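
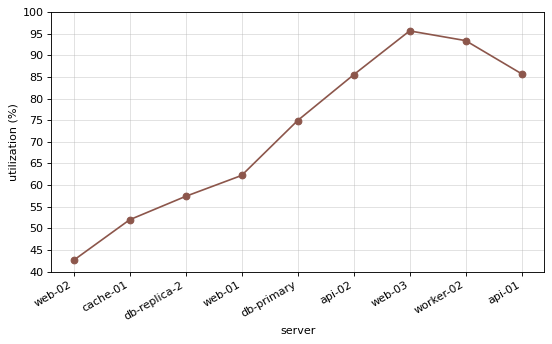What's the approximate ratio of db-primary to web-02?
db-primary ≈ 75, web-02 ≈ 45; 75/45 ≈ 1.67.

≈ 1.67×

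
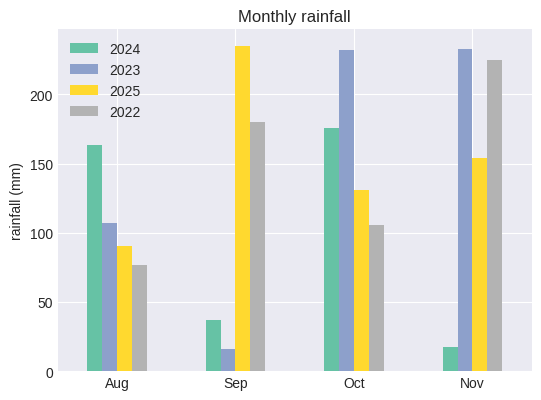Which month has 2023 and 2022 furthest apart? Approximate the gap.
Sep: 2023 ≈ 20, 2022 ≈ 180 → gap ≈ 160. Next-largest (Oct) is only ≈ 140.

Sep, ≈ 160 mm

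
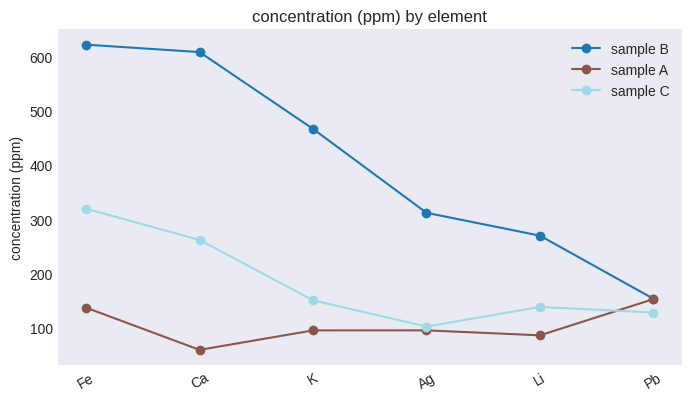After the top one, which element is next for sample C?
Top 3 for sample C: Fe ≈ 300, Ca ≈ 250, K ≈ 150.

Ca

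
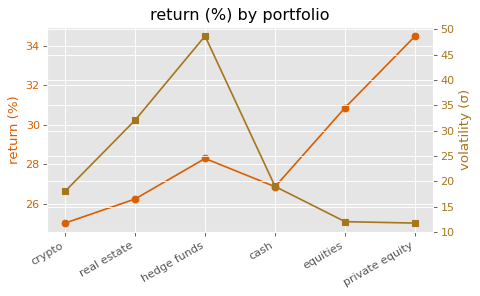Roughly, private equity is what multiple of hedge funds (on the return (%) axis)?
≈ 1.21×

private equity ≈ 34, hedge funds ≈ 28; 34/28 ≈ 1.21.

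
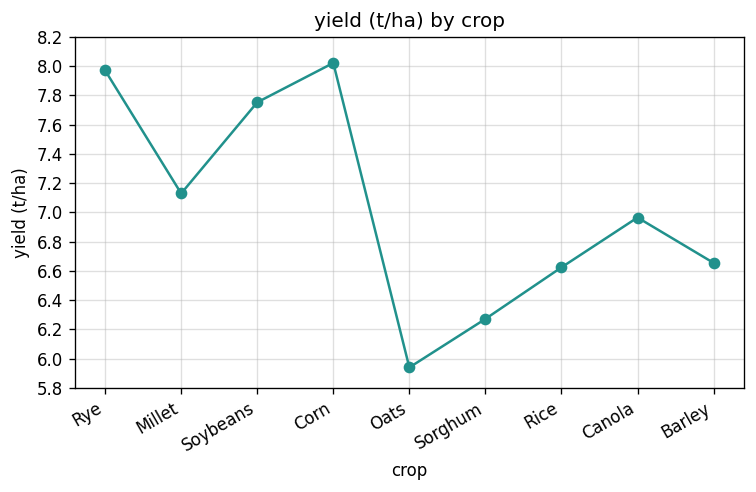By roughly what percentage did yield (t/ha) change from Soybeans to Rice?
Soybeans ≈ 7.8, Rice ≈ 6.6; (6.6 − 7.8) / 7.8 ≈ -15.4%.

≈ -15.4%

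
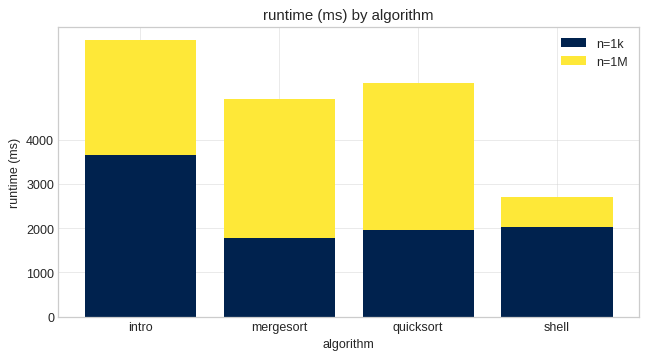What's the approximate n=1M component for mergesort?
≈ 3000

n=1M top ≈ 5000, bottom ≈ 2000; segment ≈ 3000.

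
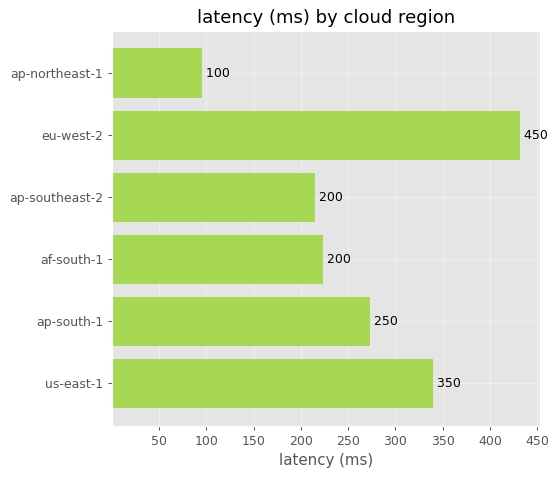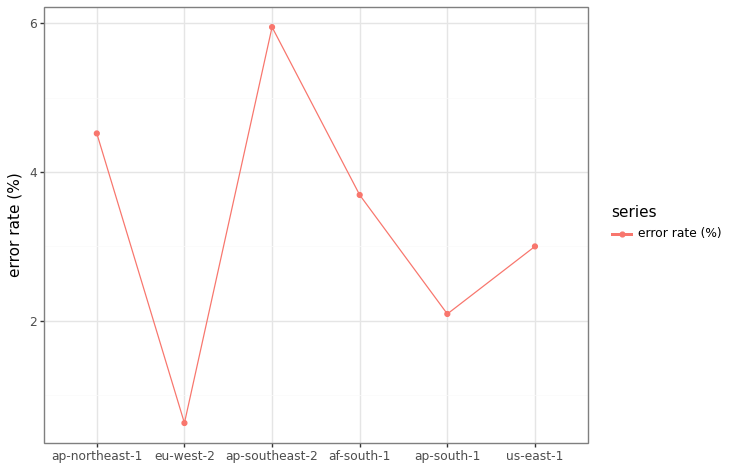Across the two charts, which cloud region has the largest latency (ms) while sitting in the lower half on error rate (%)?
eu-west-2

Chart 2 median error rate (%) ≈ 3; below-median cloud regions: eu-west-2, ap-south-1, us-east-1. Among those, eu-west-2 has the highest latency (ms) (≈ 450).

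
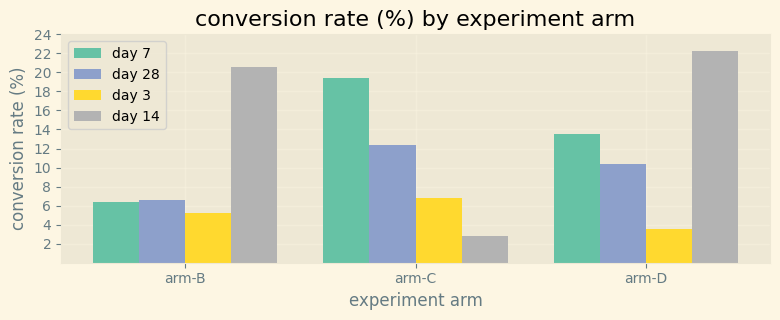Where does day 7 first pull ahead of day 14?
arm-C

arm-B: day 7 ≈ 6 vs day 14 ≈ 20 (not yet); arm-C: day 7 ≈ 20 vs day 14 ≈ 2 (first crossover).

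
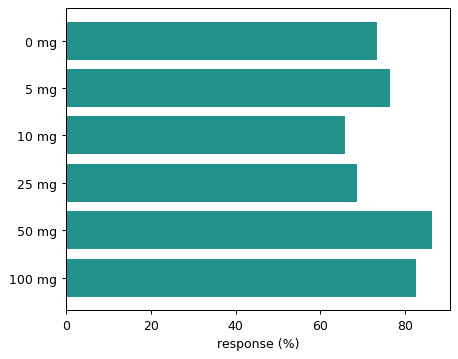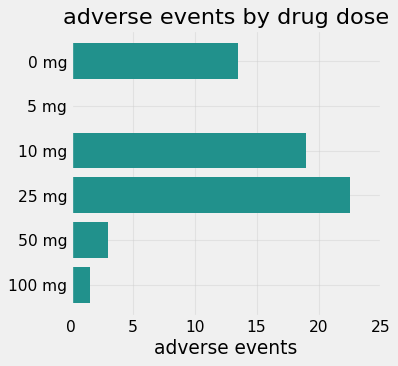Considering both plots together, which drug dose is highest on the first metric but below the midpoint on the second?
50 mg

Chart 2 median adverse events ≈ 10; below-median drug doses: 5 mg, 50 mg, 100 mg. Among those, 50 mg has the highest response (%) (≈ 90).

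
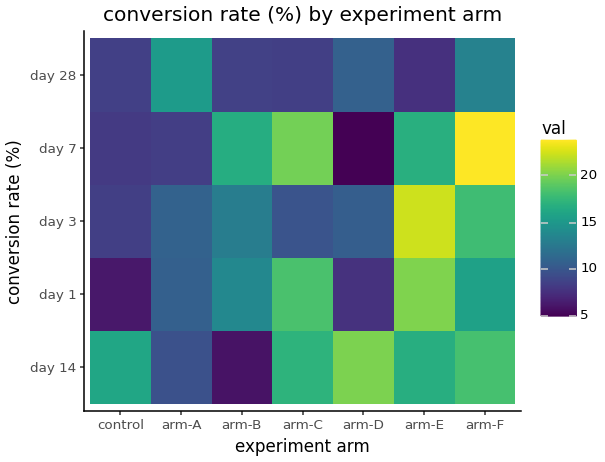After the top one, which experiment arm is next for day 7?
arm-C

Top 3 for day 7: arm-F ≈ 24, arm-C ≈ 20, arm-E ≈ 16.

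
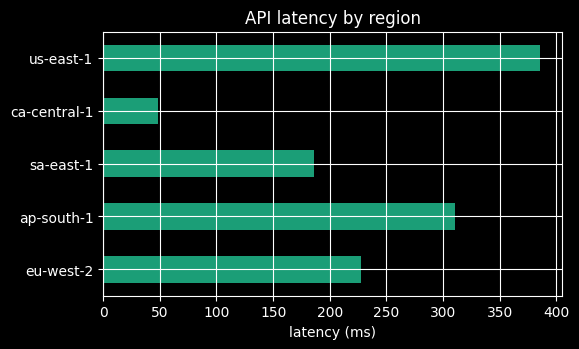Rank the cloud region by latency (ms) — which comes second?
Top 3: us-east-1 ≈ 400, ap-south-1 ≈ 300, eu-west-2 ≈ 250.

ap-south-1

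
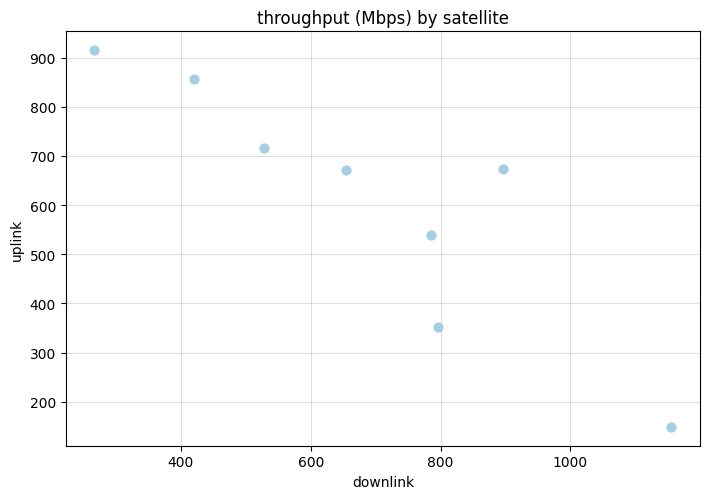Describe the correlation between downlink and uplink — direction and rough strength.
Points are negatively correlated; strong (|r| ≈ 0.9).

negative, strong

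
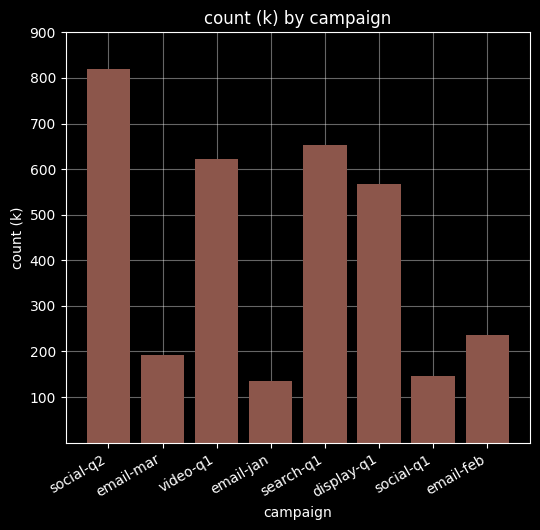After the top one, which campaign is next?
Top 3: social-q2 ≈ 800, search-q1 ≈ 700, video-q1 ≈ 600.

search-q1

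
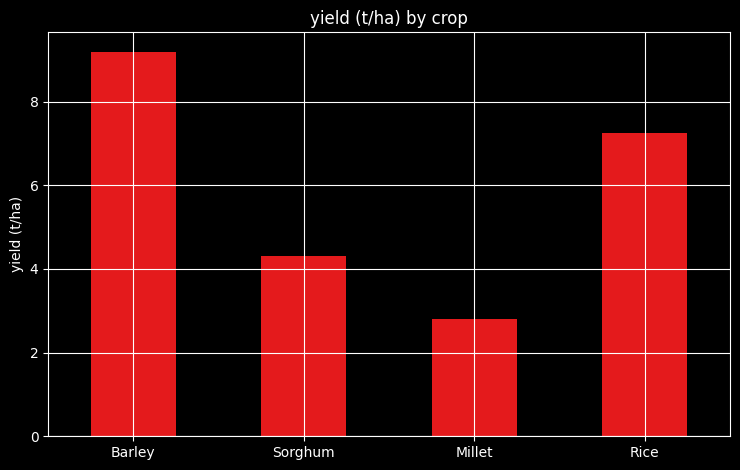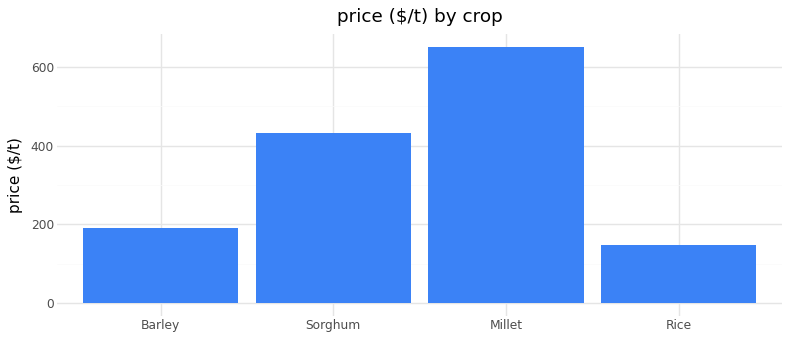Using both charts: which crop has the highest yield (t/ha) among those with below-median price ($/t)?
Chart 2 median price ($/t) ≈ 300; below-median crops: Barley, Rice. Among those, Barley has the highest yield (t/ha) (≈ 9).

Barley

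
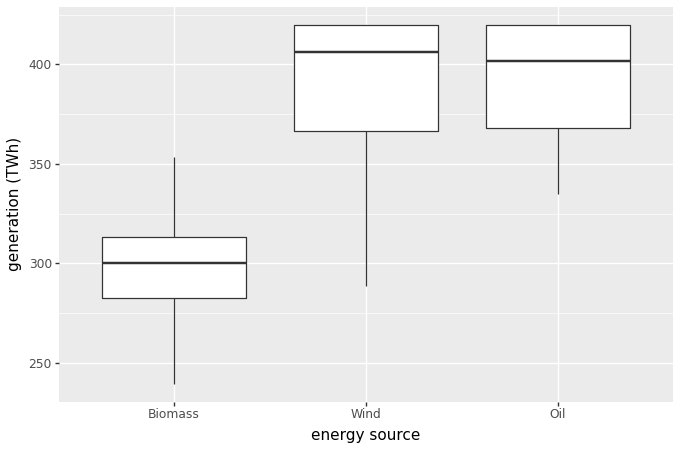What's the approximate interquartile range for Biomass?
Q3 ≈ 310, Q1 ≈ 280; IQR ≈ 30.

≈ 30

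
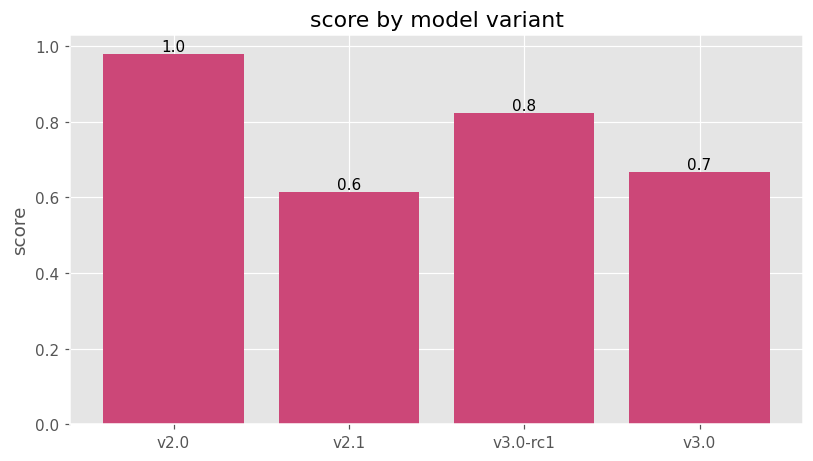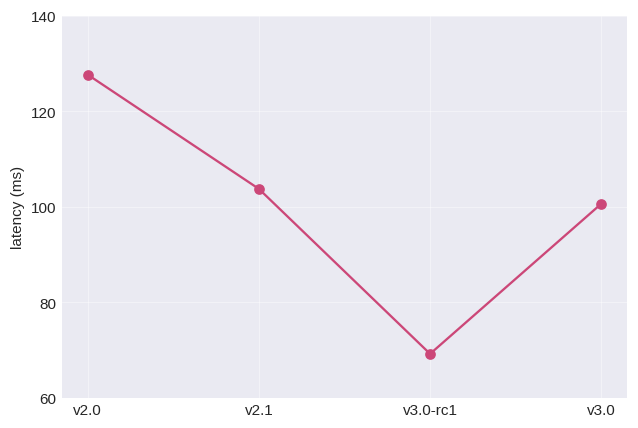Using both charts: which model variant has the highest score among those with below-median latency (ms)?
v3.0-rc1

Chart 2 median latency (ms) ≈ 100; below-median model variants: v3.0-rc1, v3.0. Among those, v3.0-rc1 has the highest score (≈ 0.8).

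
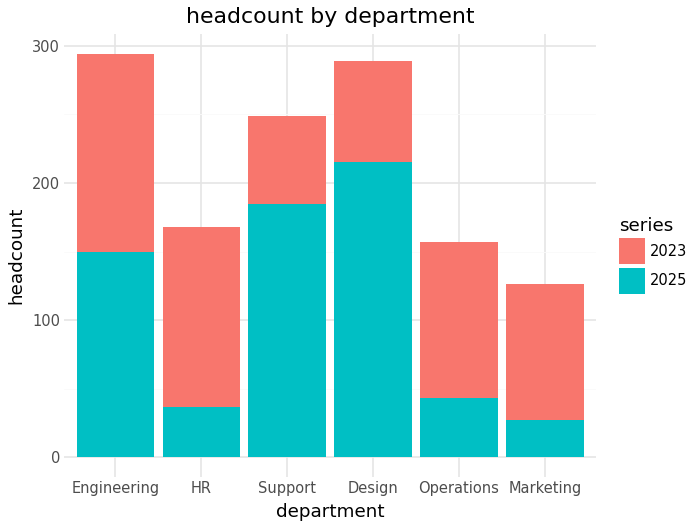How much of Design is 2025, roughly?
≈ 225

2025 top ≈ 225, bottom ≈ 0; segment ≈ 225.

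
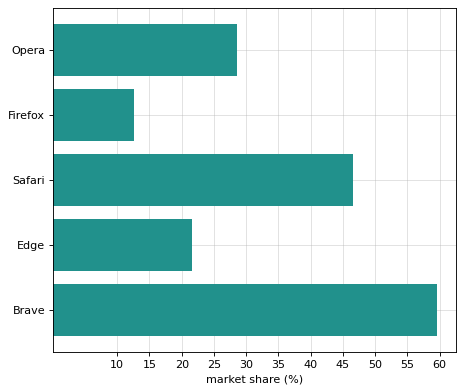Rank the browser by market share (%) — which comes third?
Top 4: Brave ≈ 60, Safari ≈ 45, Opera ≈ 30, Edge ≈ 20.

Opera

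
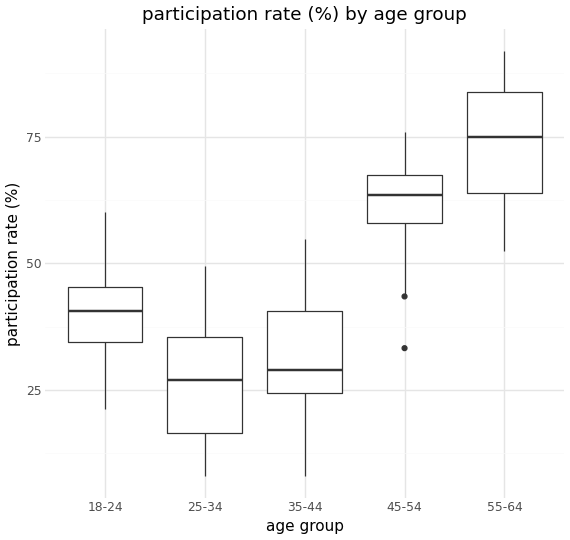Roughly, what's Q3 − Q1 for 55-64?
Q3 ≈ 85, Q1 ≈ 65; IQR ≈ 20.

≈ 20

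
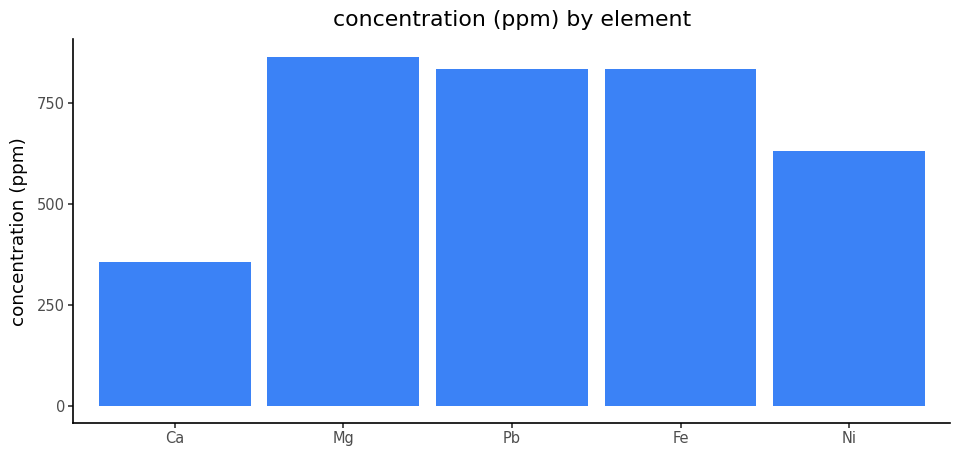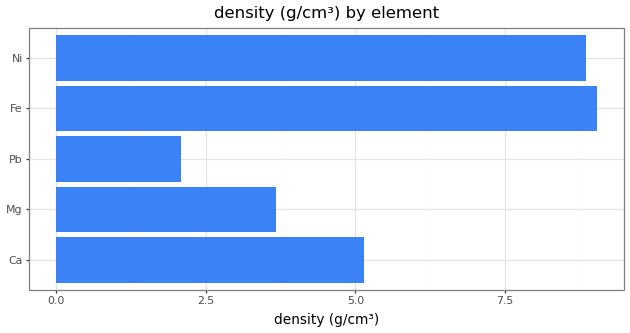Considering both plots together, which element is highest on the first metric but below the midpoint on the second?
Mg

Chart 2 median density (g/cm³) ≈ 5; below-median elements: Mg, Pb. Among those, Mg has the highest concentration (ppm) (≈ 900).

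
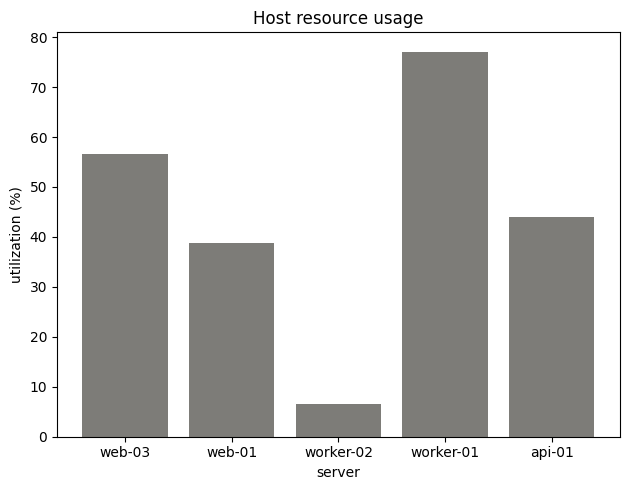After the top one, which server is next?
web-03

Top 3: worker-01 ≈ 80, web-03 ≈ 60, api-01 ≈ 40.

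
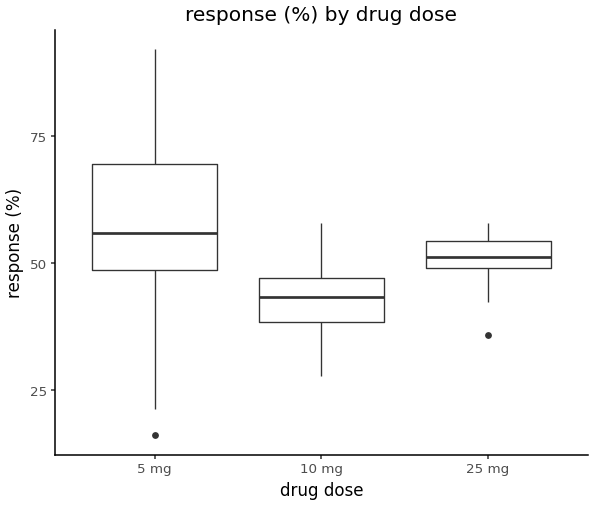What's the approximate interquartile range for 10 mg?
≈ 10

Q3 ≈ 48, Q1 ≈ 38; IQR ≈ 10.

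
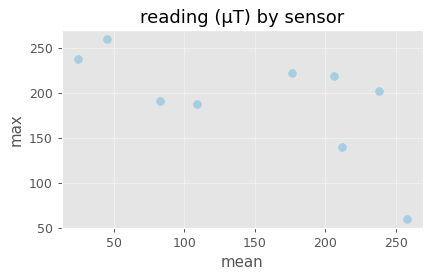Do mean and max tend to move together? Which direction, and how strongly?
Points are negatively correlated; moderate (|r| ≈ 0.6).

negative, moderate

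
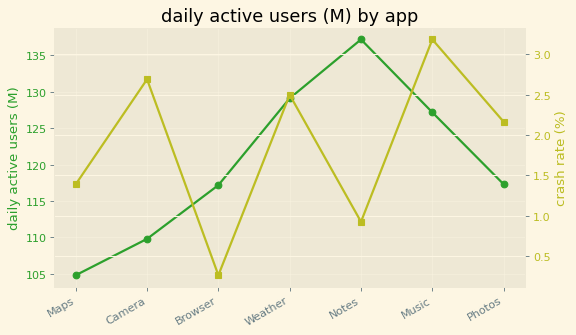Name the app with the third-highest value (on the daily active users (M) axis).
Music

Top 4 (on the daily active users (M) axis): Notes ≈ 135, Weather ≈ 130, Music ≈ 125, Photos ≈ 115.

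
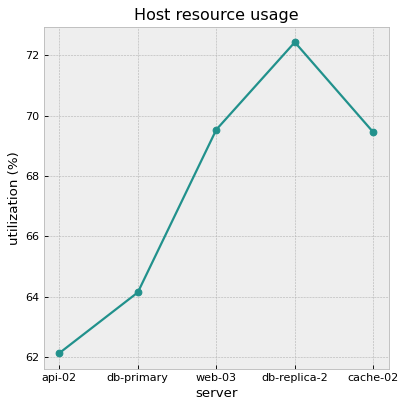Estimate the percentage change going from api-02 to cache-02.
≈ +11.3%

api-02 ≈ 62, cache-02 ≈ 69; (69 − 62) / 62 ≈ +11.3%.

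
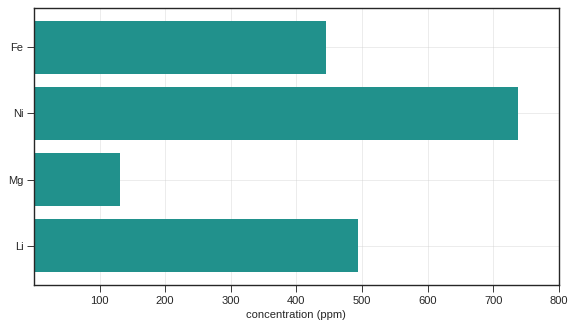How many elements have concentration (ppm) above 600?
Above 600: Ni.

1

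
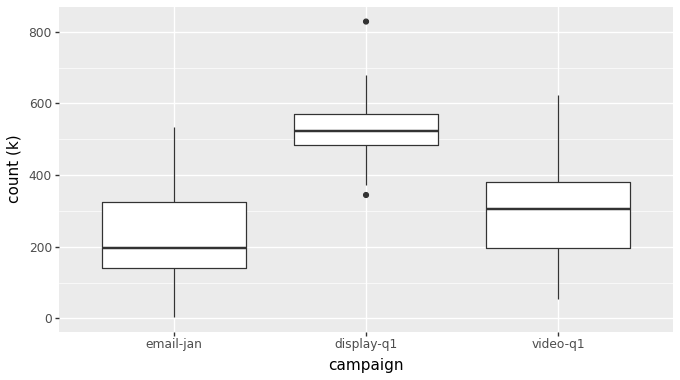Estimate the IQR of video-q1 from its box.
≈ 180

Q3 ≈ 380, Q1 ≈ 200; IQR ≈ 180.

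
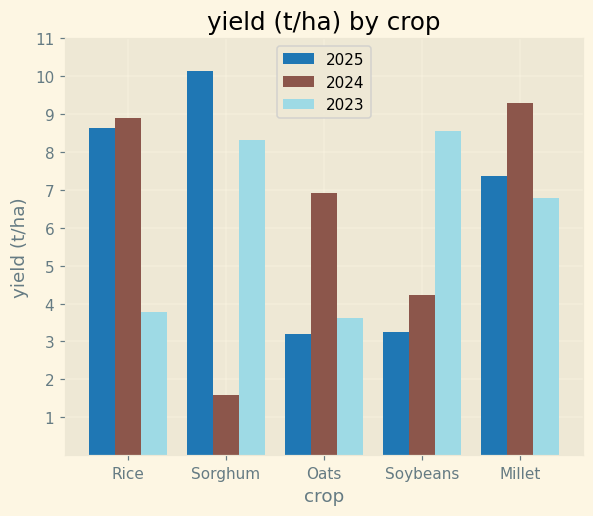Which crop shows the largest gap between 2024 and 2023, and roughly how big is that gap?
Sorghum, ≈ 6 t/ha

Sorghum: 2024 ≈ 2, 2023 ≈ 8 → gap ≈ 6. Next-largest (Rice) is only ≈ 5.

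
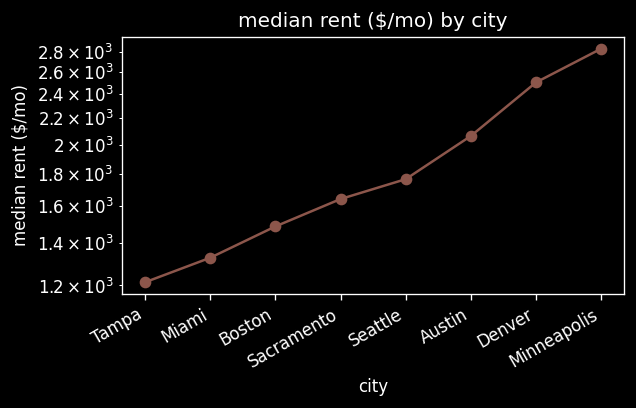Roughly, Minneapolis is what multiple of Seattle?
Minneapolis ≈ 2800, Seattle ≈ 1800; 2800/1800 ≈ 1.56.

≈ 1.56×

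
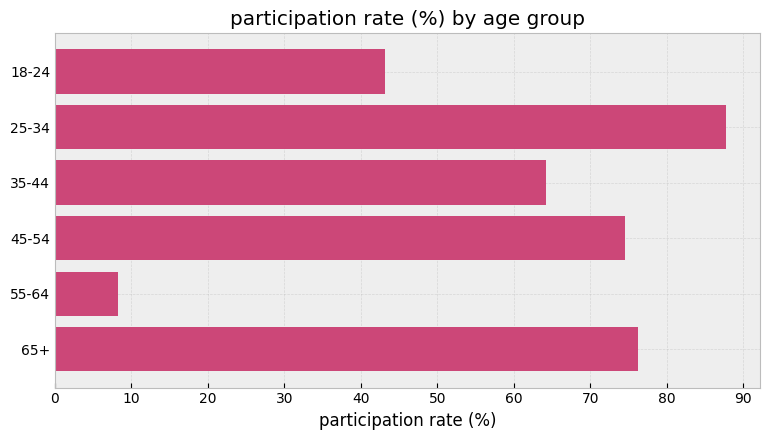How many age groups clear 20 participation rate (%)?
Above 20: 18-24, 25-34, 35-44, 45-54, 65+.

5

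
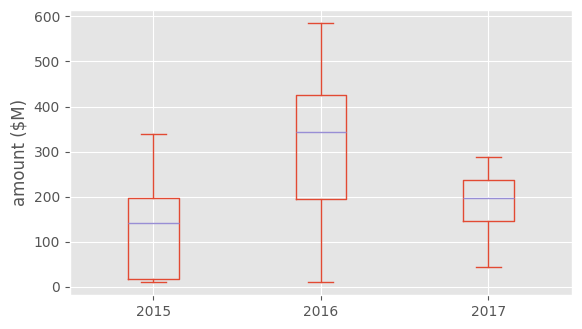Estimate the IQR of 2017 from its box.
Q3 ≈ 240, Q1 ≈ 140; IQR ≈ 100.

≈ 100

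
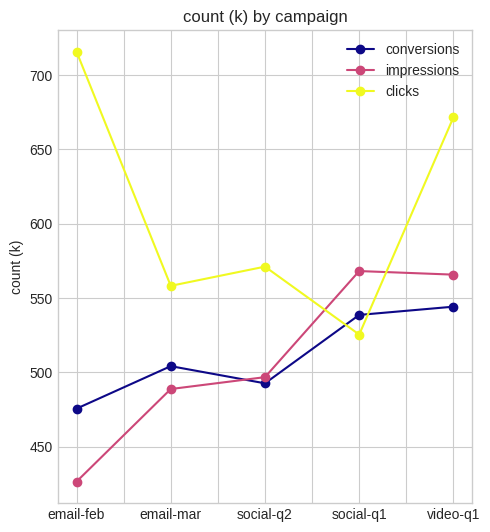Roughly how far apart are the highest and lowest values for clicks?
Max email-feb ≈ 725, min social-q1 ≈ 525; range ≈ 200.

≈ 200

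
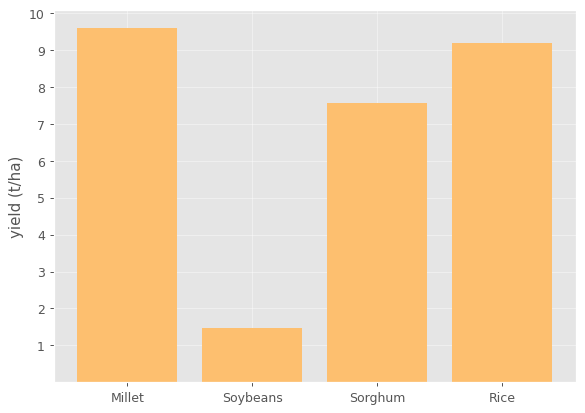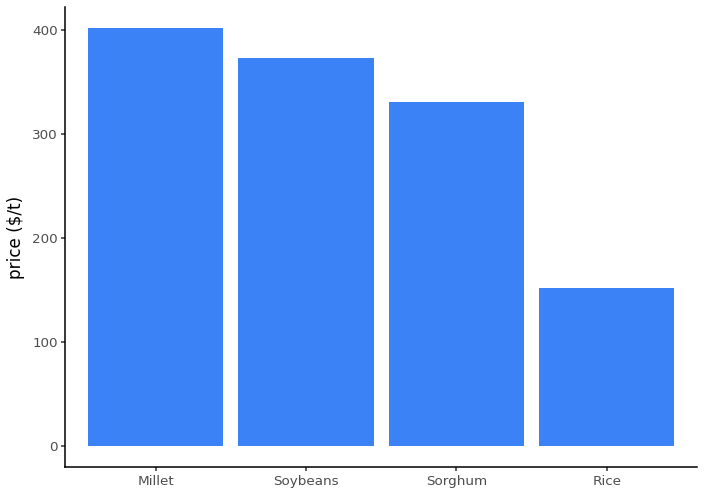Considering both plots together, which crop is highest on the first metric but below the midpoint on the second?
Chart 2 median price ($/t) ≈ 350; below-median crops: Sorghum, Rice. Among those, Rice has the highest yield (t/ha) (≈ 9).

Rice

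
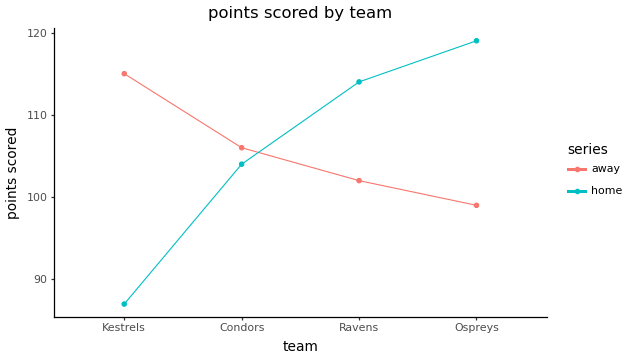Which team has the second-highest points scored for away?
Condors

Top 3 for away: Kestrels ≈ 115, Condors ≈ 105, Ravens ≈ 100.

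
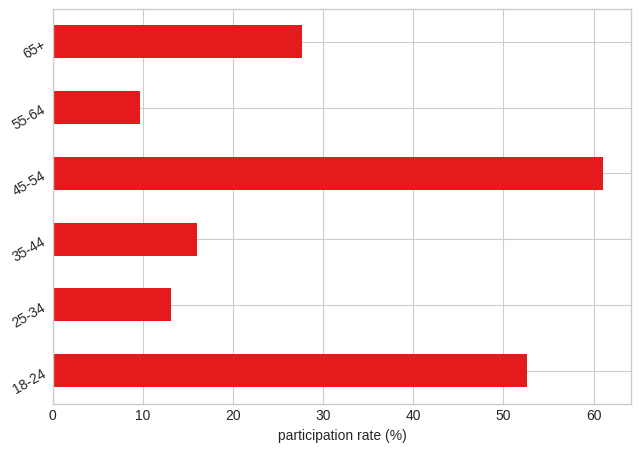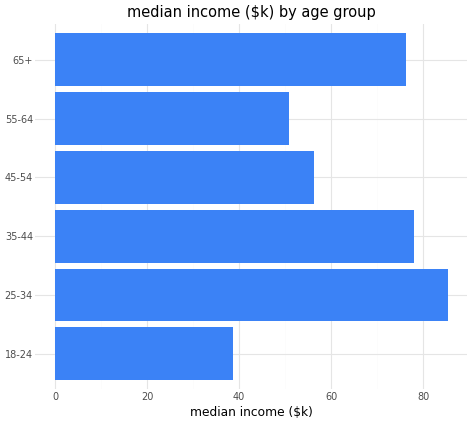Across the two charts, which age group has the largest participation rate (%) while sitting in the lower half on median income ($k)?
45-54

Chart 2 median median income ($k) ≈ 70; below-median age groups: 18-24, 45-54, 55-64. Among those, 45-54 has the highest participation rate (%) (≈ 60).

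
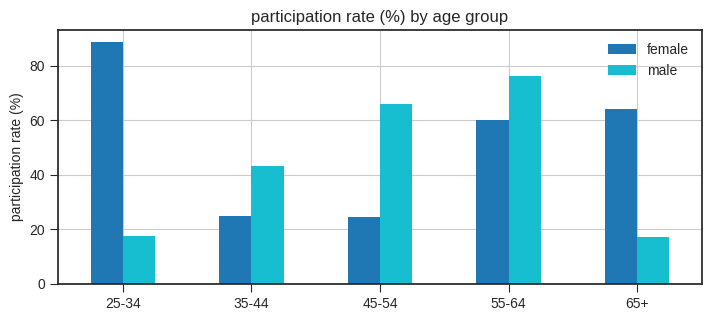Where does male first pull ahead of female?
25-34: male ≈ 20 vs female ≈ 90 (not yet); 35-44: male ≈ 40 vs female ≈ 20 (first crossover).

35-44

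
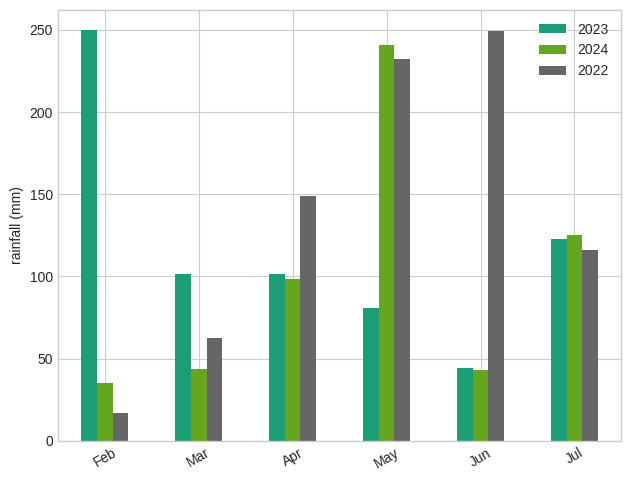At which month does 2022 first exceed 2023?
Mar: 2022 ≈ 50 vs 2023 ≈ 100 (not yet); Apr: 2022 ≈ 150 vs 2023 ≈ 100 (first crossover).

Apr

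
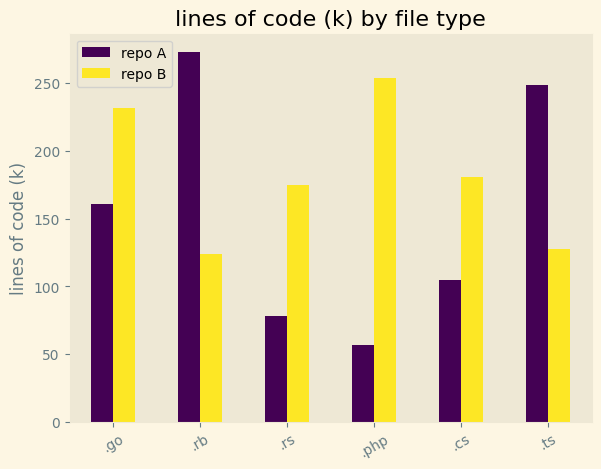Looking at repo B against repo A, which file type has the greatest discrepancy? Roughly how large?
.php, ≈ 200 k

.php: repo B ≈ 250, repo A ≈ 50 → gap ≈ 200. Next-largest (.rb) is only ≈ 150.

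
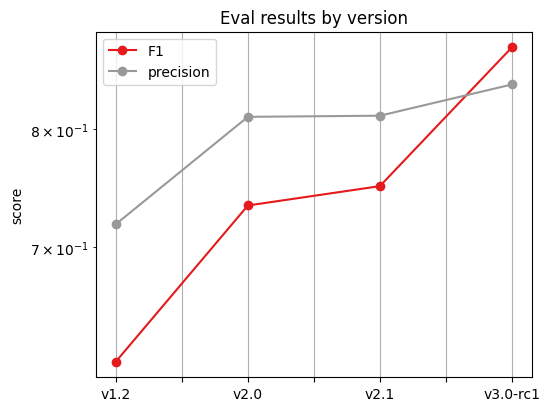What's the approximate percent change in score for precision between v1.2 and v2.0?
v1.2 ≈ 0.70, v2.0 ≈ 0.80; (0.80 − 0.70) / 0.70 ≈ +14.3%.

≈ +14.3%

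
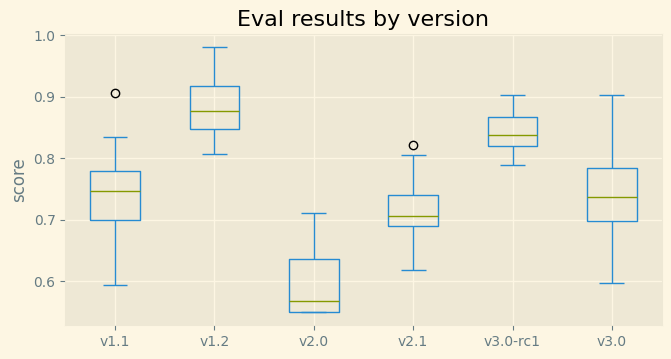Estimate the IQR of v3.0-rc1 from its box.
Q3 ≈ 0.85, Q1 ≈ 0.80; IQR ≈ 0.05.

≈ 0.05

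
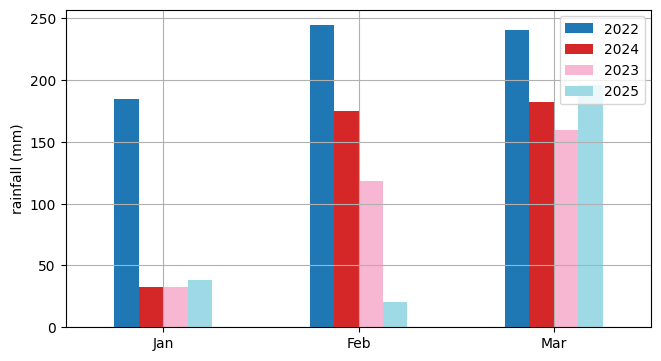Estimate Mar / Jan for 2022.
≈ 1.43×

Mar ≈ 250, Jan ≈ 175; 250/175 ≈ 1.43.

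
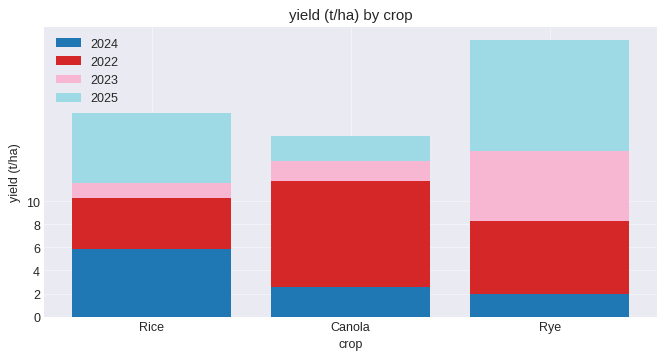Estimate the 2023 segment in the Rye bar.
≈ 6

2023 top ≈ 14, bottom ≈ 8; segment ≈ 6.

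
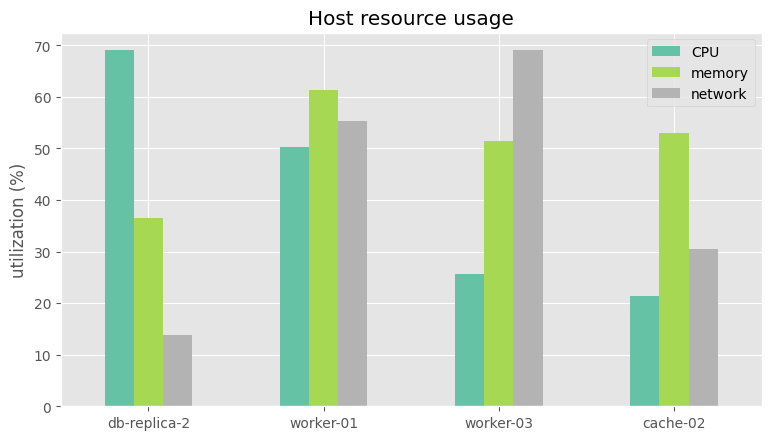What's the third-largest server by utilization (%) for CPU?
worker-03

Top 4 for CPU: db-replica-2 ≈ 70, worker-01 ≈ 50, worker-03 ≈ 30, cache-02 ≈ 20.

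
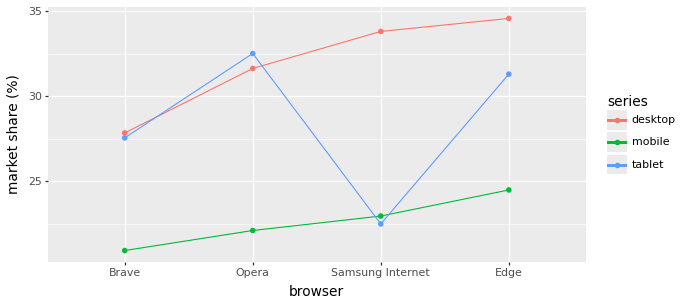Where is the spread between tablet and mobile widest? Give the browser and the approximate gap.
Opera, ≈ 10 %

Opera: tablet ≈ 32, mobile ≈ 22 → gap ≈ 10. Next-largest (Edge) is only ≈ 8.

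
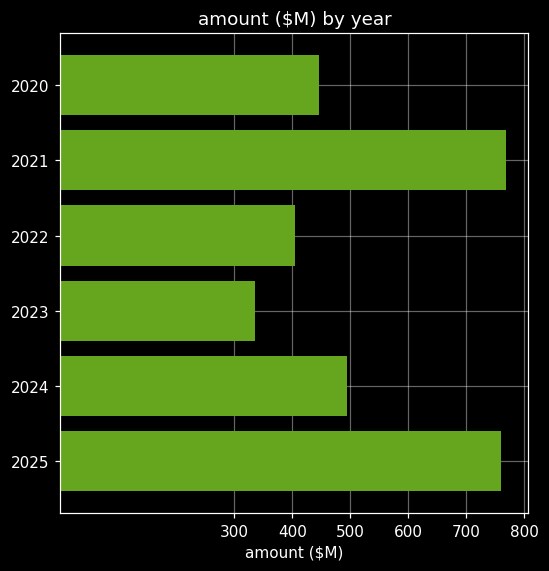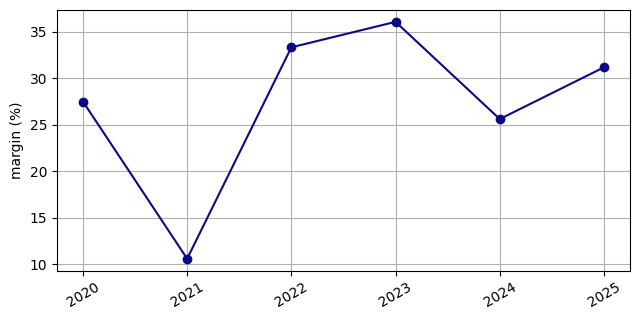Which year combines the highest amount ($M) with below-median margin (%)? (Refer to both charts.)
Chart 2 median margin (%) ≈ 30; below-median years: 2020, 2021, 2024. Among those, 2021 has the highest amount ($M) (≈ 800).

2021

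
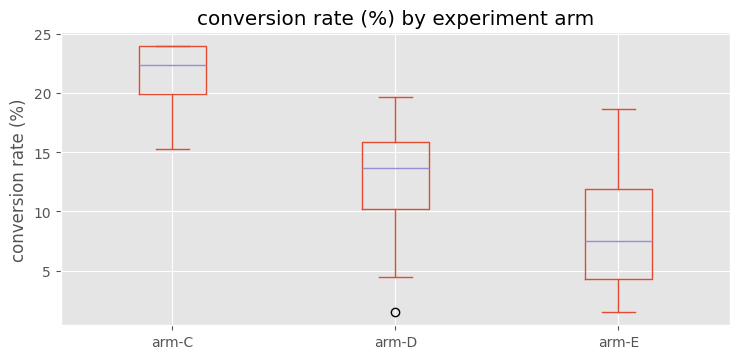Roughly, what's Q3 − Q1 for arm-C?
Q3 ≈ 24, Q1 ≈ 20; IQR ≈ 4.

≈ 4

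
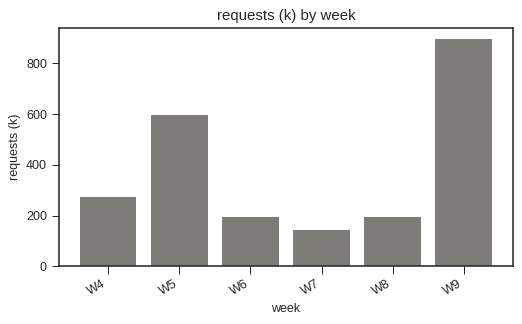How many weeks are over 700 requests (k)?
1

Above 700: W9.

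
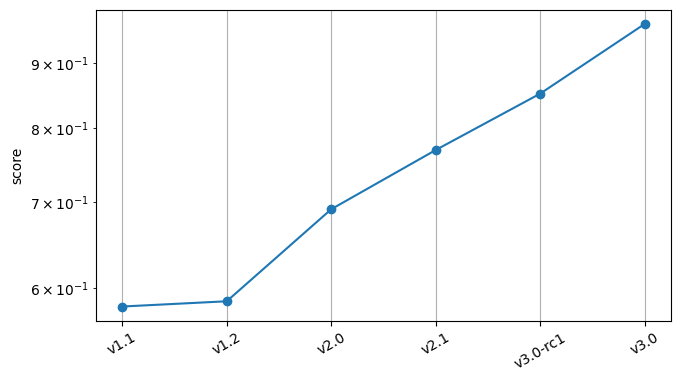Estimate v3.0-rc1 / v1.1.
v3.0-rc1 ≈ 0.85, v1.1 ≈ 0.60; 0.85/0.60 ≈ 1.42.

≈ 1.42×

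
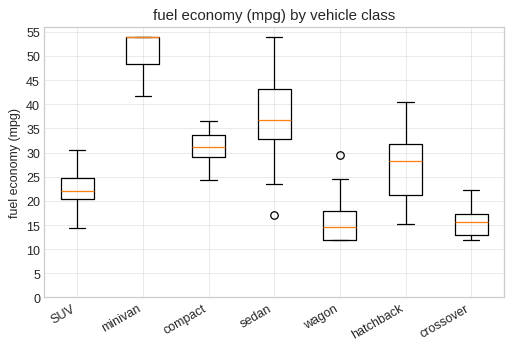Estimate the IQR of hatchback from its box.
≈ 10

Q3 ≈ 30, Q1 ≈ 20; IQR ≈ 10.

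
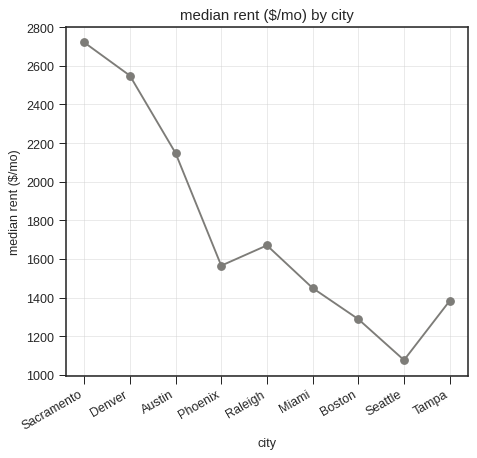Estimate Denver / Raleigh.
≈ 1.62×

Denver ≈ 2600, Raleigh ≈ 1600; 2600/1600 ≈ 1.62.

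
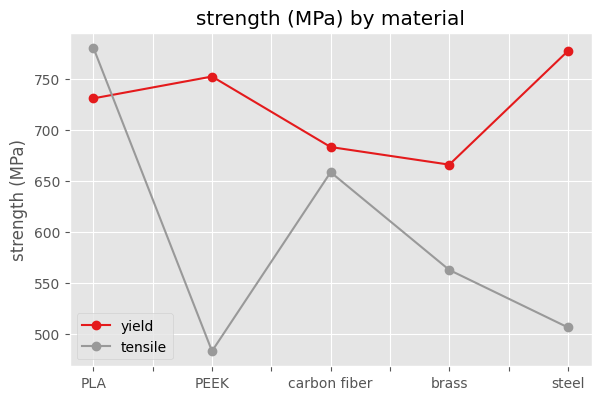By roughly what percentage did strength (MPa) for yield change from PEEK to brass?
≈ -10%

PEEK ≈ 750, brass ≈ 675; (675 − 750) / 750 ≈ -10%.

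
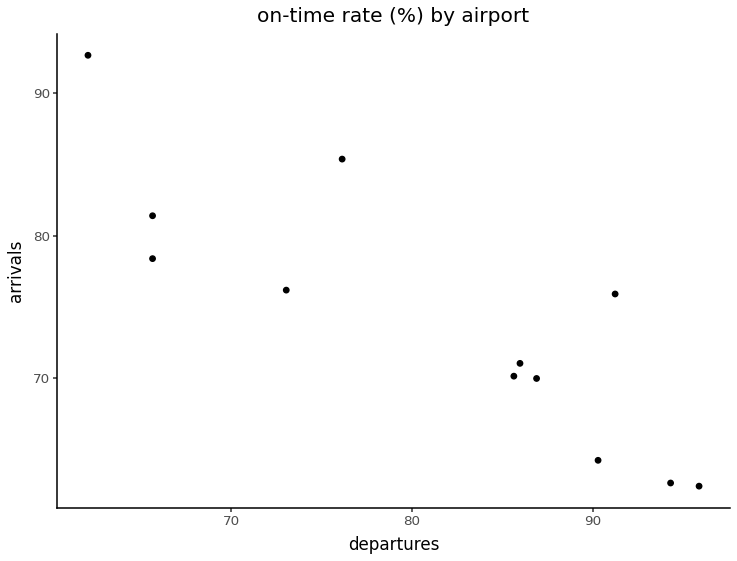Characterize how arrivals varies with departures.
Points are negatively correlated; strong (|r| ≈ 0.9).

negative, strong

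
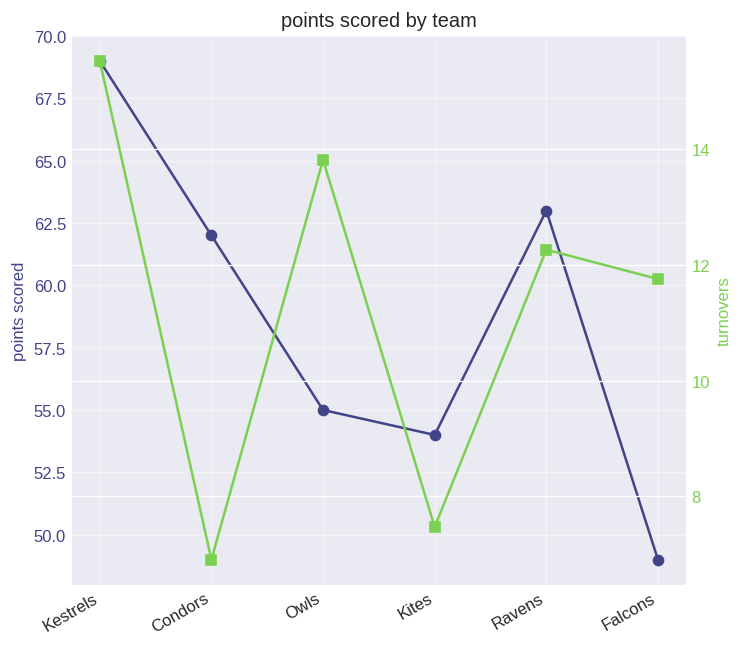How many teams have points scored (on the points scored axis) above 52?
5

Above 52: Kestrels, Condors, Owls, Kites, Ravens.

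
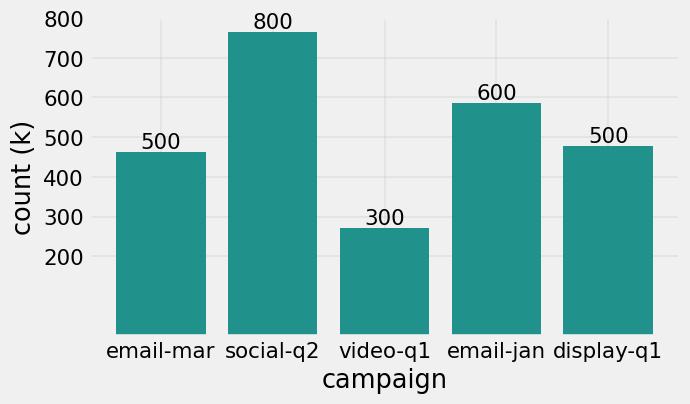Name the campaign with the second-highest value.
email-jan

Top 3: social-q2 ≈ 800, email-jan ≈ 600, display-q1 ≈ 500.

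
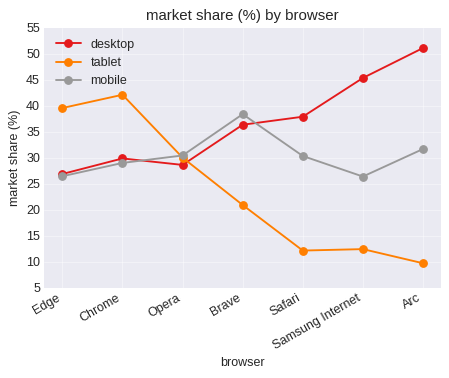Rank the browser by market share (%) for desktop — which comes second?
Samsung Internet

Top 3 for desktop: Arc ≈ 50, Samsung Internet ≈ 45, Safari ≈ 40.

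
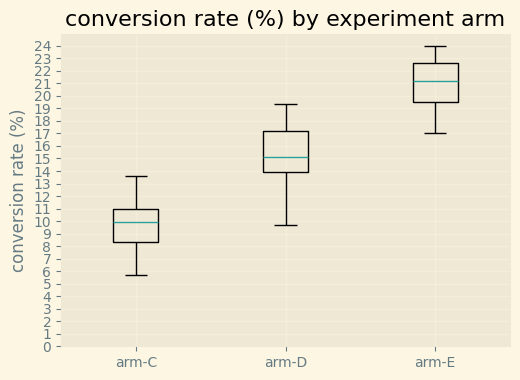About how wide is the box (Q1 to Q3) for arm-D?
Q3 ≈ 17, Q1 ≈ 14; IQR ≈ 3.

≈ 3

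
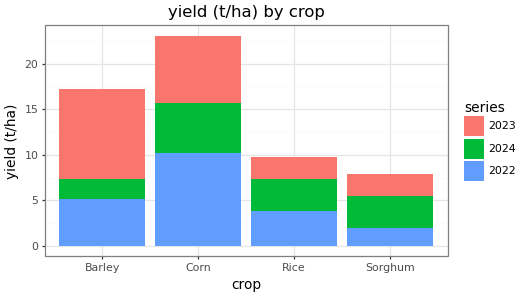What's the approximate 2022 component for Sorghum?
2022 top ≈ 2, bottom ≈ 0; segment ≈ 2.

≈ 2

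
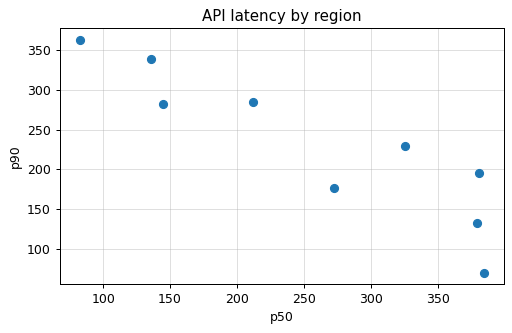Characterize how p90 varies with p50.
negative, strong

Points are negatively correlated; strong (|r| ≈ 0.9).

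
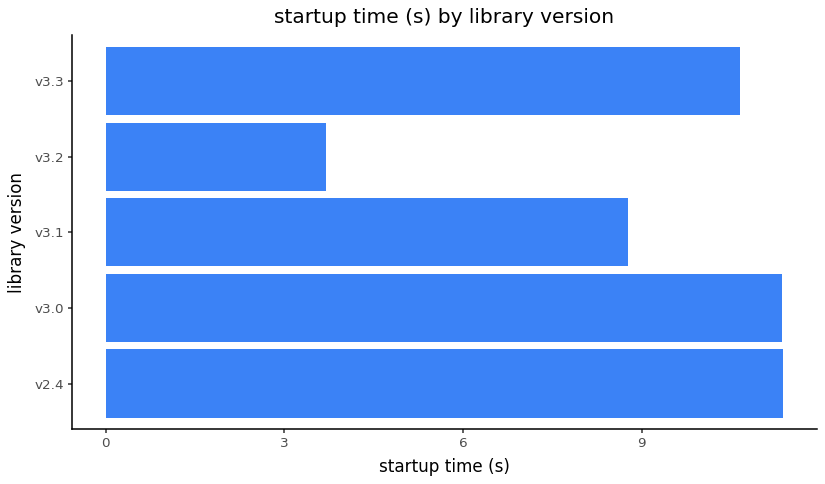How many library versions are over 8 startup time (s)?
Above 8: v2.4, v3.0, v3.1, v3.3.

4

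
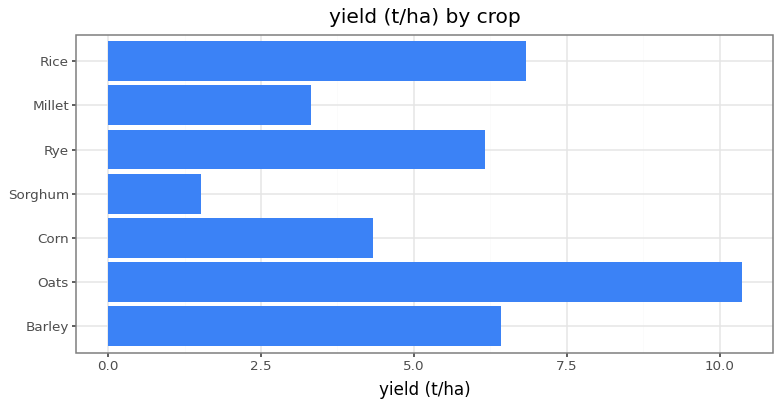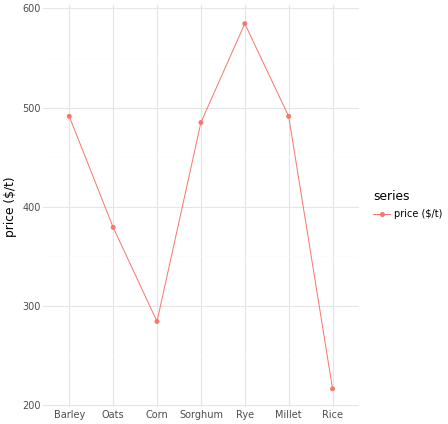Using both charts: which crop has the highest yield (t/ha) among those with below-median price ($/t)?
Chart 2 median price ($/t) ≈ 500; below-median crops: Oats, Corn, Rice. Among those, Oats has the highest yield (t/ha) (≈ 10).

Oats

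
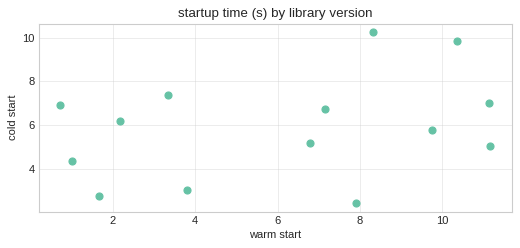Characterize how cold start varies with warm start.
Points are positively correlated; weak (|r| ≈ 0.3).

positive, weak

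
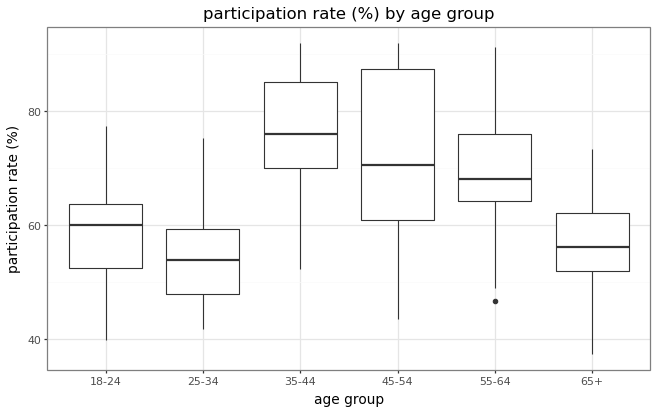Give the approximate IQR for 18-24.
≈ 12

Q3 ≈ 64, Q1 ≈ 52; IQR ≈ 12.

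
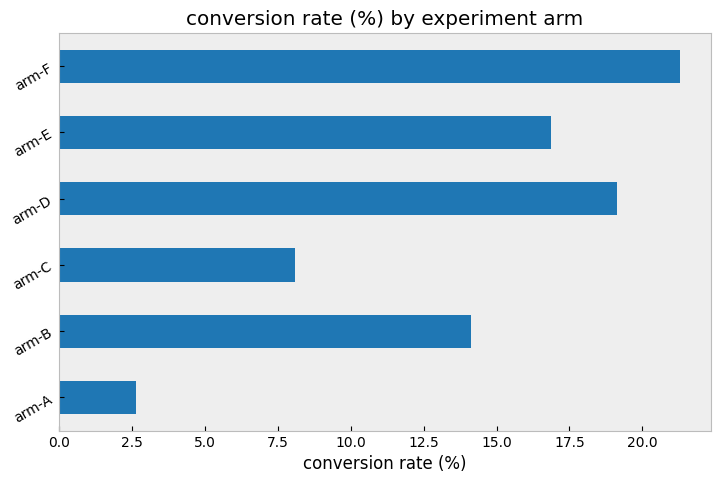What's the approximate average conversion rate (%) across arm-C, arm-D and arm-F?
≈ 17

(8 + 20 + 22) / 3 ≈ 17.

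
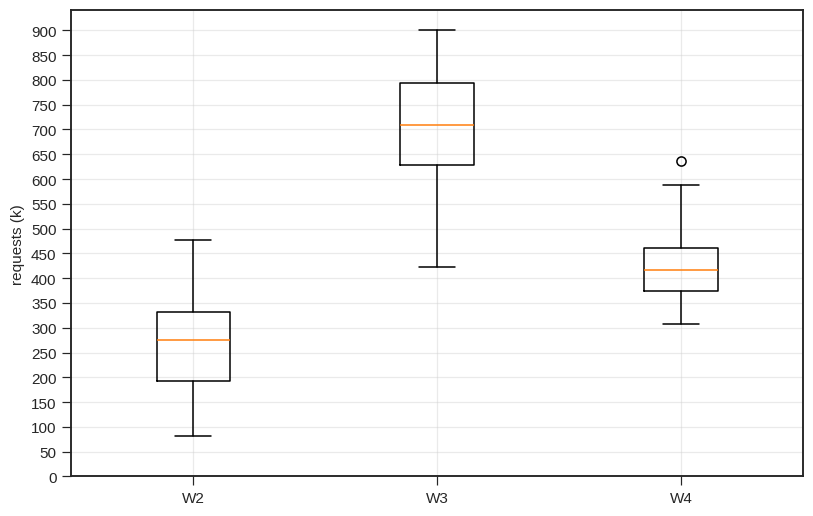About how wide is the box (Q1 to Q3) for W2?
Q3 ≈ 350, Q1 ≈ 200; IQR ≈ 150.

≈ 150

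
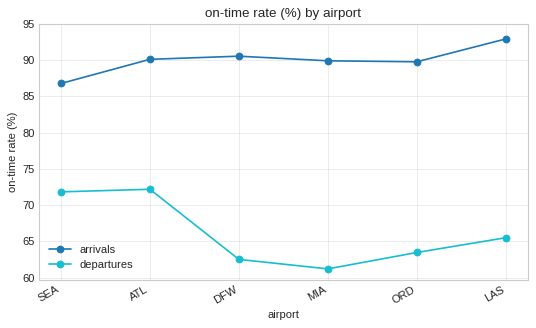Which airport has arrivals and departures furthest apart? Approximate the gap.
MIA: arrivals ≈ 90, departures ≈ 60 → gap ≈ 30. Next-largest (DFW) is only ≈ 25.

MIA, ≈ 30 %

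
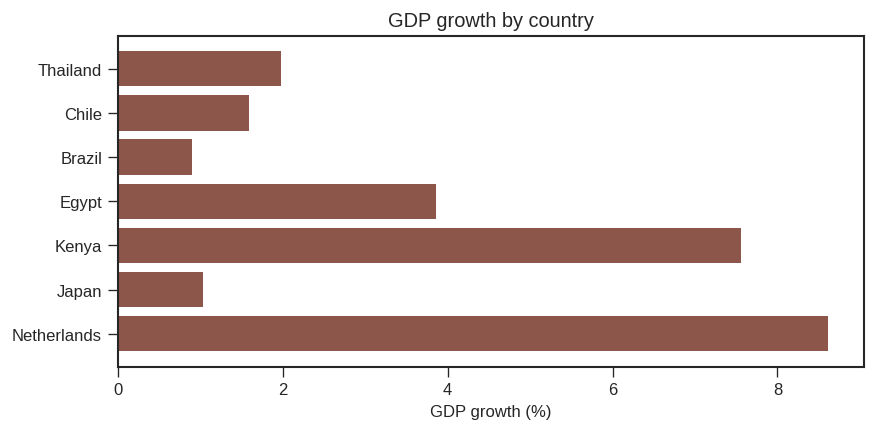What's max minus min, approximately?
≈ 8

Max Netherlands ≈ 9, min Brazil ≈ 1; range ≈ 8.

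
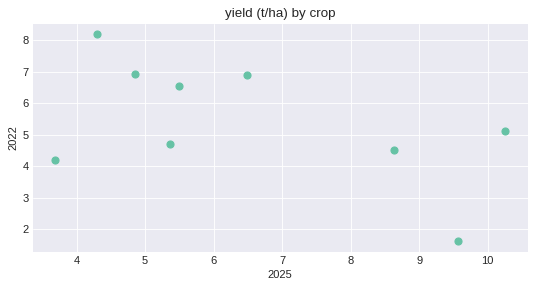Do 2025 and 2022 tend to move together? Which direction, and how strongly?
negative, moderate

Points are negatively correlated; moderate (|r| ≈ 0.5).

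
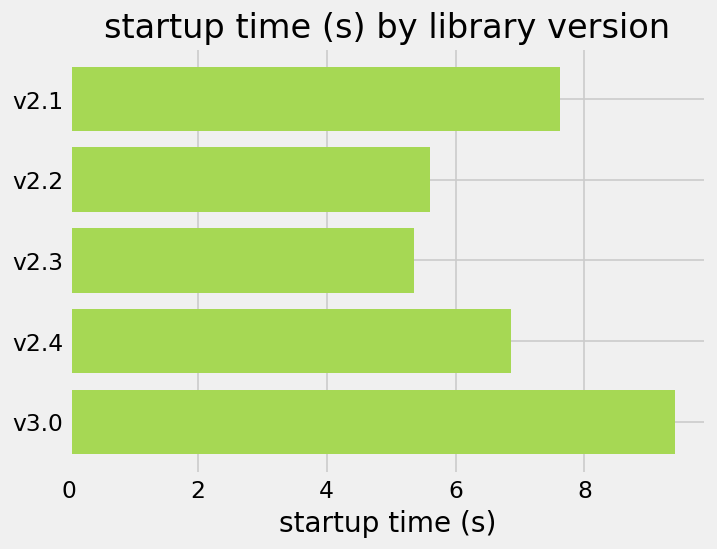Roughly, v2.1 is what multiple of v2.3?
≈ 1.6×

v2.1 ≈ 8, v2.3 ≈ 5; 8/5 ≈ 1.6.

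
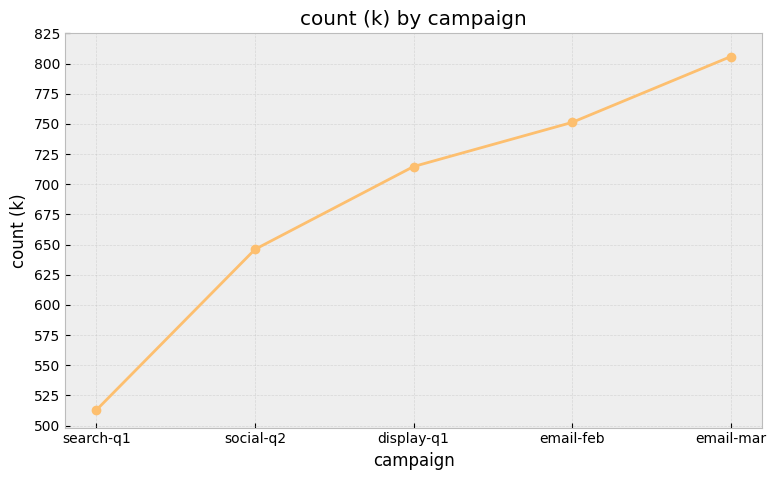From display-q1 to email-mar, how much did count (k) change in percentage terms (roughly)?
display-q1 ≈ 725, email-mar ≈ 800; (800 − 725) / 725 ≈ +10.3%.

≈ +10.3%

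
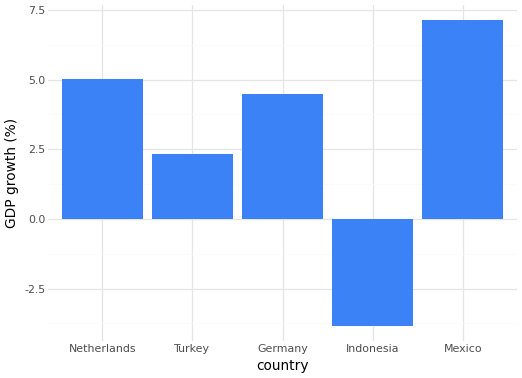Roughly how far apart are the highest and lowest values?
≈ 11

Max Mexico ≈ 7, min Indonesia ≈ -4; range ≈ 11.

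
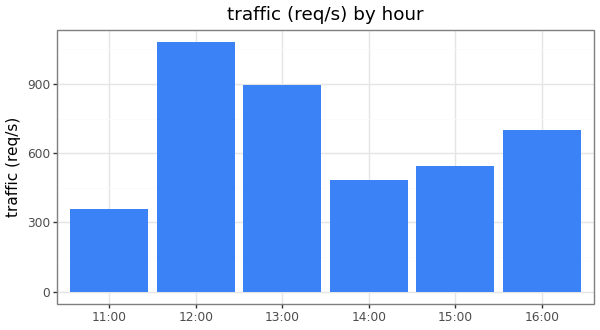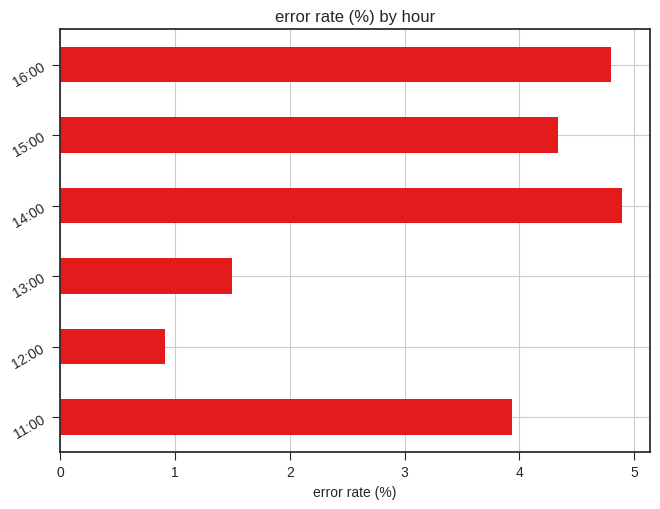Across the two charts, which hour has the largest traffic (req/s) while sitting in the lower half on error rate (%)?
12:00

Chart 2 median error rate (%) ≈ 4; below-median hours: 11:00, 12:00, 13:00. Among those, 12:00 has the highest traffic (req/s) (≈ 1100).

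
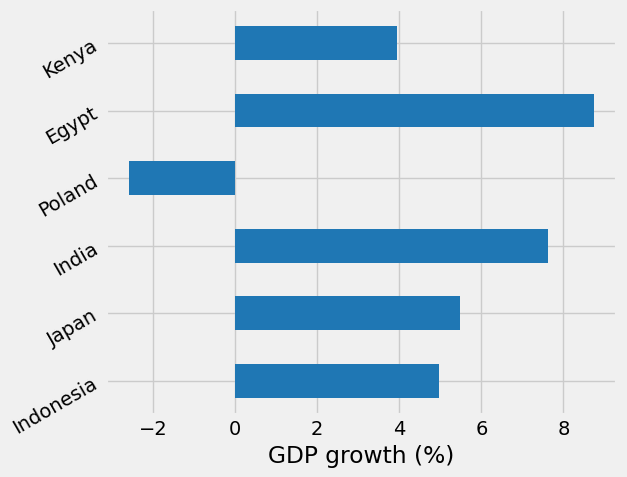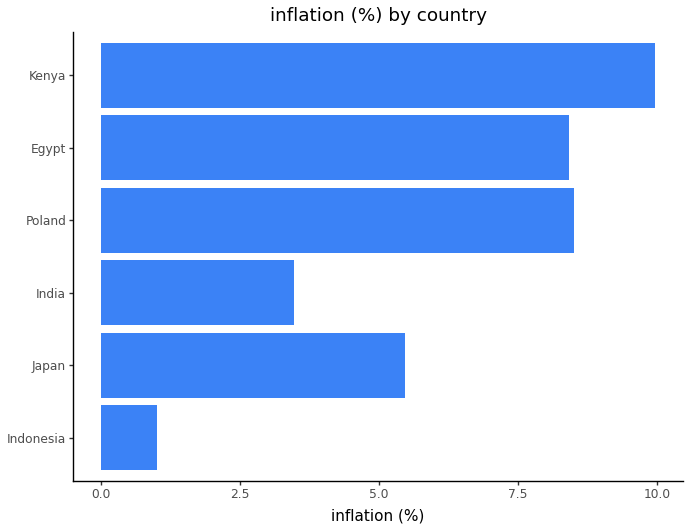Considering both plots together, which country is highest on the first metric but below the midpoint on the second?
India

Chart 2 median inflation (%) ≈ 7; below-median countries: Indonesia, Japan, India. Among those, India has the highest GDP growth (%) (≈ 8).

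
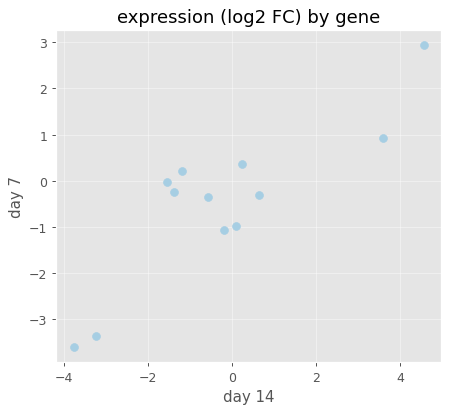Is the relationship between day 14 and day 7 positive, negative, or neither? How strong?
positive, strong

Points are positively correlated; strong (|r| ≈ 0.9).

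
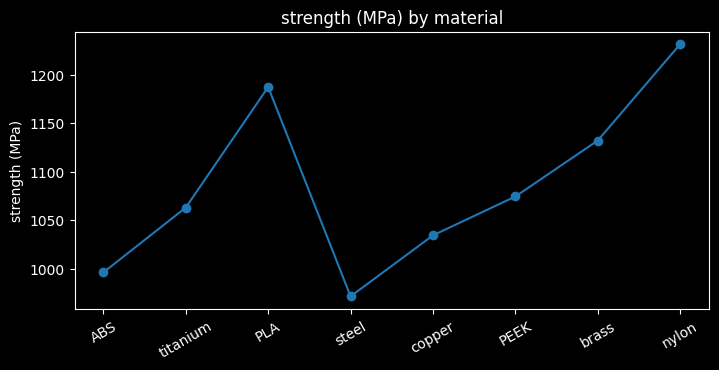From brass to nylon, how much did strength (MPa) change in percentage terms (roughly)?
brass ≈ 1125, nylon ≈ 1225; (1225 − 1125) / 1125 ≈ +8.9%.

≈ +8.9%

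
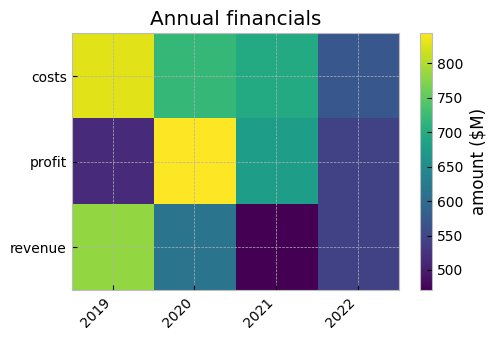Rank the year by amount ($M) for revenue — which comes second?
2020

Top 3 for revenue: 2019 ≈ 800, 2020 ≈ 600, 2022 ≈ 550.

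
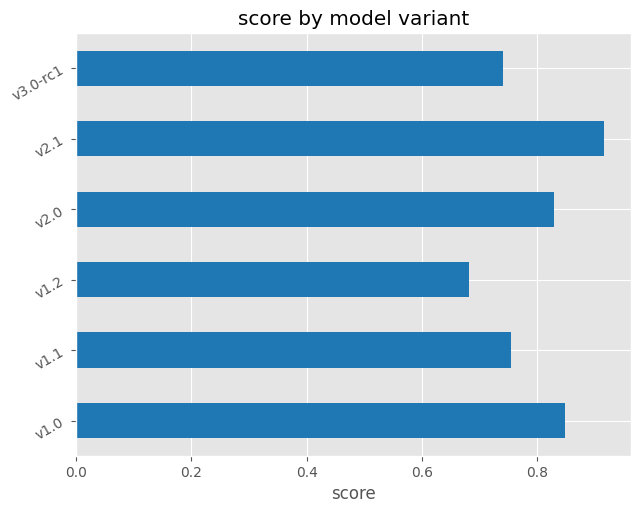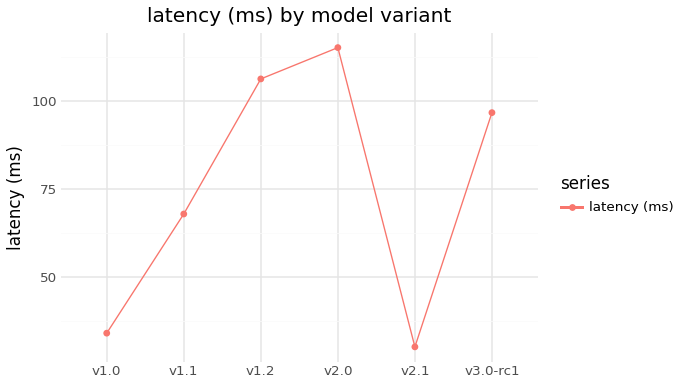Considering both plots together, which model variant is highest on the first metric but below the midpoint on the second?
v2.1

Chart 2 median latency (ms) ≈ 80; below-median model variants: v1.0, v1.1, v2.1. Among those, v2.1 has the highest score (≈ 0.9).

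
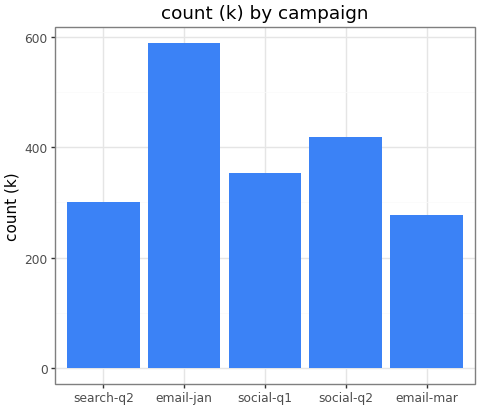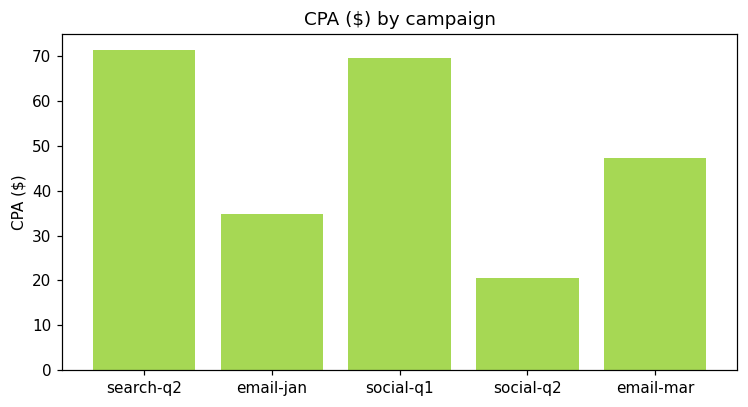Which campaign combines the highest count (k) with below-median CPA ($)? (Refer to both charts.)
Chart 2 median CPA ($) ≈ 50; below-median campaigns: email-jan, social-q2. Among those, email-jan has the highest count (k) (≈ 600).

email-jan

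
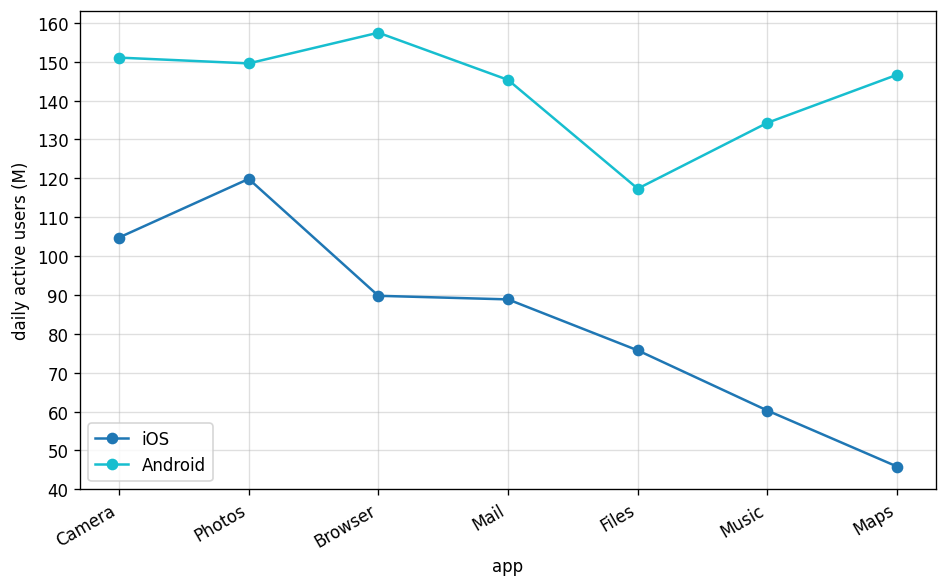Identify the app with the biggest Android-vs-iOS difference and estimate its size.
Maps: Android ≈ 150, iOS ≈ 50 → gap ≈ 100. Next-largest (Music) is only ≈ 70.

Maps, ≈ 100 M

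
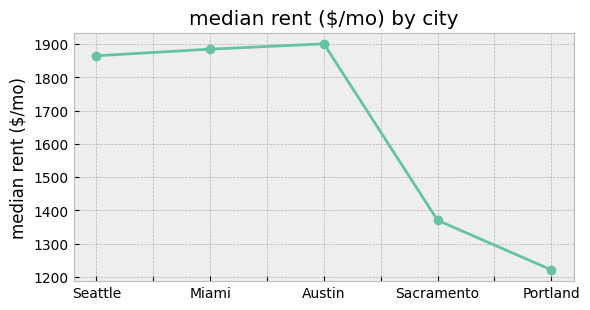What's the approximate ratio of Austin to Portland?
Austin ≈ 1900, Portland ≈ 1200; 1900/1200 ≈ 1.58.

≈ 1.58×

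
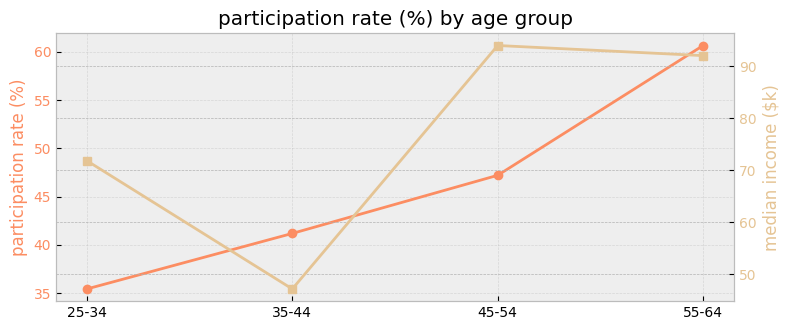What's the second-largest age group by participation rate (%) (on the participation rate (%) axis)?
Top 3 (on the participation rate (%) axis): 55-64 ≈ 60, 45-54 ≈ 45, 35-44 ≈ 40.

45-54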